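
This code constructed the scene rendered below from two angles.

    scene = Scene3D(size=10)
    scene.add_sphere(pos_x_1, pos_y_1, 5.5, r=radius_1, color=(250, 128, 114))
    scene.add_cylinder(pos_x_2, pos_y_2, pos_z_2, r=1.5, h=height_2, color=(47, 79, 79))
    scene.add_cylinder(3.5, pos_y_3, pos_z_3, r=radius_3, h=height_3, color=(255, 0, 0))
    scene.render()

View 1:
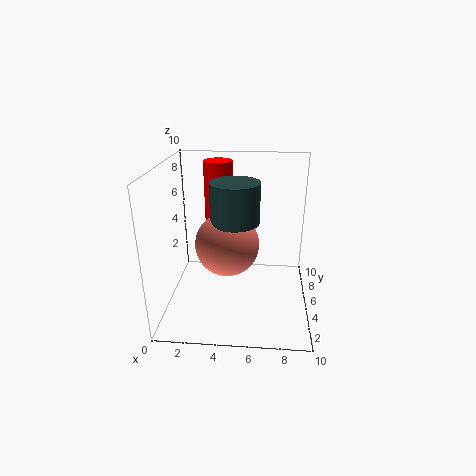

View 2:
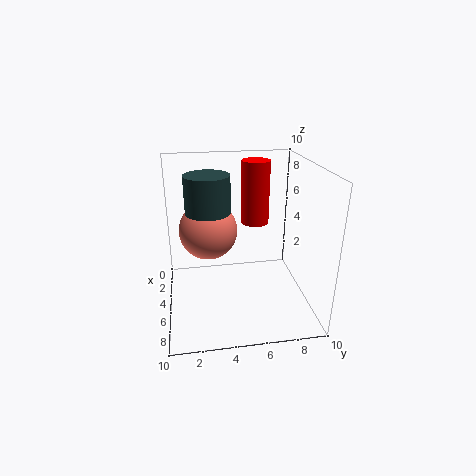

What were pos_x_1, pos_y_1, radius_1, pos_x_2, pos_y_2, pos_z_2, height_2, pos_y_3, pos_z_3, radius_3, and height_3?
pos_x_1 = 4.5
pos_y_1 = 3
radius_1 = 2
pos_x_2 = 5
pos_y_2 = 3
pos_z_2 = 7
height_2 = 2.5
pos_y_3 = 6.5
pos_z_3 = 5.5
radius_3 = 1
height_3 = 4.5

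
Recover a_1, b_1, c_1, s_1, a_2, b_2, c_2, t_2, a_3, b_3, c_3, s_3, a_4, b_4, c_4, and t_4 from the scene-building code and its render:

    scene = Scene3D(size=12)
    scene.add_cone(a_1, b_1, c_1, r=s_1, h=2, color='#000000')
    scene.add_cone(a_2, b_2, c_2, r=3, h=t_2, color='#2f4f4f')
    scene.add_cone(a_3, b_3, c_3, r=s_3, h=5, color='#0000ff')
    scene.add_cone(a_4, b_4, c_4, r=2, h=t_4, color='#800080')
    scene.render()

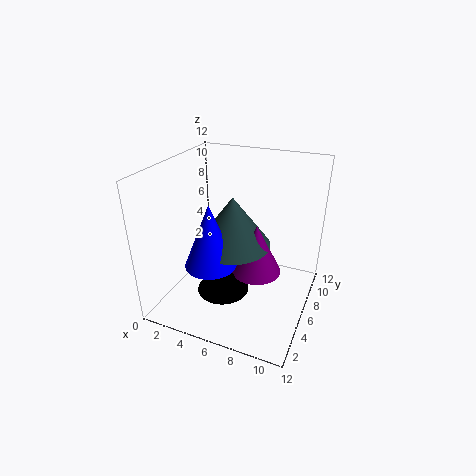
a_1 = 6, b_1 = 3, c_1 = 3, s_1 = 2, a_2 = 6, b_2 = 5, c_2 = 6, t_2 = 4, a_3 = 5, b_3 = 3, c_3 = 5, s_3 = 2, a_4 = 8, b_4 = 5, c_4 = 4, t_4 = 4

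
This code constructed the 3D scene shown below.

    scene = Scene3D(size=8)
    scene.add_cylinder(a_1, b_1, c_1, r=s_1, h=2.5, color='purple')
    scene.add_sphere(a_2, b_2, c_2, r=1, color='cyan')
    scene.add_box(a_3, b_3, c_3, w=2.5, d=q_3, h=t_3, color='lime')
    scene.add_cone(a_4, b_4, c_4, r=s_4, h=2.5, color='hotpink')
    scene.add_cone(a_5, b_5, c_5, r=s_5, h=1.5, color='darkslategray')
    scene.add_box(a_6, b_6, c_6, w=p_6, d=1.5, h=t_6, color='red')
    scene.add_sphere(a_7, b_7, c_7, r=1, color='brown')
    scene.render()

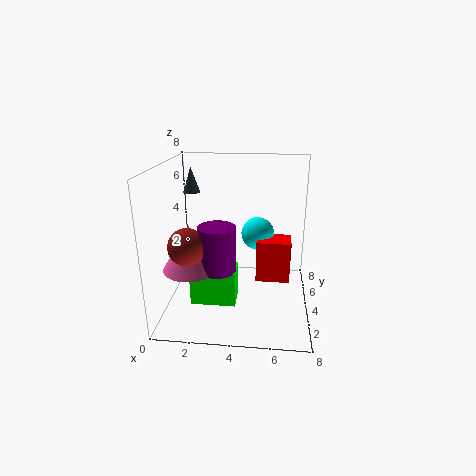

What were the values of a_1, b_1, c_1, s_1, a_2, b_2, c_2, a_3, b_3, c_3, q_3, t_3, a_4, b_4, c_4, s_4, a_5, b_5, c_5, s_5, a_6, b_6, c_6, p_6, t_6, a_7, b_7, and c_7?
a_1 = 3, b_1 = 3, c_1 = 2.5, s_1 = 1, a_2 = 5, b_2 = 6, c_2 = 3.5, a_3 = 1.5, b_3 = 2.5, c_3 = 0.5, q_3 = 1.5, t_3 = 2, a_4 = 1.5, b_4 = 3, c_4 = 2.5, s_4 = 1.5, a_5 = 1, b_5 = 6, c_5 = 6, s_5 = 0.5, a_6 = 5, b_6 = 4.5, c_6 = 1, p_6 = 2, t_6 = 2.5, a_7 = 1.5, b_7 = 2.5, c_7 = 4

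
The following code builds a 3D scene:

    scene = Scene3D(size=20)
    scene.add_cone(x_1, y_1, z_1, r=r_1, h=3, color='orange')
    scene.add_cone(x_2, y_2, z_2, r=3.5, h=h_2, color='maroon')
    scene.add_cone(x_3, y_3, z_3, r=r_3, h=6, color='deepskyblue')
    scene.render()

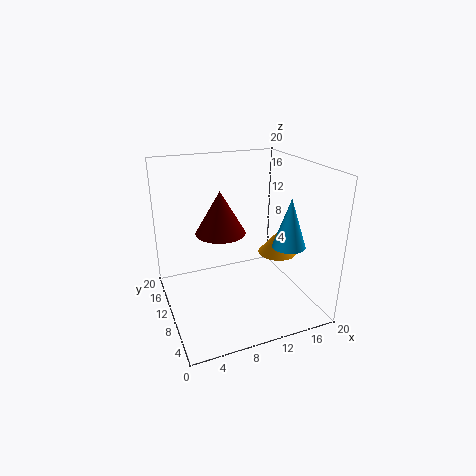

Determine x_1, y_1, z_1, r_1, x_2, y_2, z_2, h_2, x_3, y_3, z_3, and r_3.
x_1 = 14
y_1 = 6
z_1 = 9
r_1 = 2.5
x_2 = 8
y_2 = 11.5
z_2 = 10.5
h_2 = 6
x_3 = 13.5
y_3 = 2.5
z_3 = 11.5
r_3 = 2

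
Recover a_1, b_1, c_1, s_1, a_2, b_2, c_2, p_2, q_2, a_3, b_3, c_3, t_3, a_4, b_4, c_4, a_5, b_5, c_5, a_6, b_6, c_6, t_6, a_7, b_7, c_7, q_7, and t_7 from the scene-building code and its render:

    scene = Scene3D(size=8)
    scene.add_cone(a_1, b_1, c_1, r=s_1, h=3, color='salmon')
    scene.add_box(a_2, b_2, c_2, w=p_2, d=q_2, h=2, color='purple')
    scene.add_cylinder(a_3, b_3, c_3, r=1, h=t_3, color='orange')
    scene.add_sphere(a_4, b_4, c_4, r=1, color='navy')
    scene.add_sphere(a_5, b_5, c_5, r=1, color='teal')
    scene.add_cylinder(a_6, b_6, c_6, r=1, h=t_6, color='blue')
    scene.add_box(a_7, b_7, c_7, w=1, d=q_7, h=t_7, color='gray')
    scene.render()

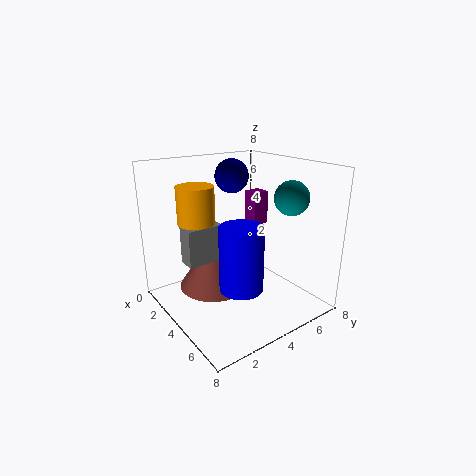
a_1 = 3
b_1 = 3
c_1 = 1
s_1 = 2
a_2 = 2
b_2 = 6
c_2 = 4
p_2 = 1
q_2 = 1
a_3 = 3
b_3 = 2
c_3 = 5
t_3 = 2
a_4 = 2
b_4 = 5
c_4 = 7
a_5 = 5
b_5 = 7
c_5 = 6
a_6 = 7
b_6 = 2
c_6 = 3
t_6 = 3
a_7 = 3
b_7 = 1
c_7 = 3
q_7 = 2
t_7 = 2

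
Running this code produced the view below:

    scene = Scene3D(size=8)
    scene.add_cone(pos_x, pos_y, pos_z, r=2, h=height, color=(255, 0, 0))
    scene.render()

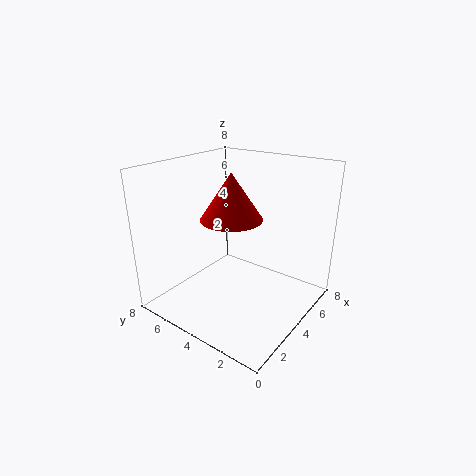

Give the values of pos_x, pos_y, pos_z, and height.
pos_x = 6, pos_y = 6, pos_z = 4, height = 3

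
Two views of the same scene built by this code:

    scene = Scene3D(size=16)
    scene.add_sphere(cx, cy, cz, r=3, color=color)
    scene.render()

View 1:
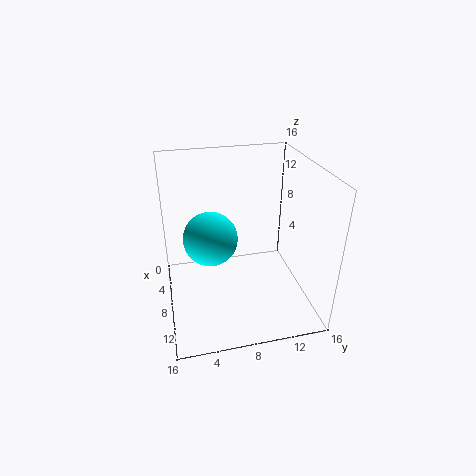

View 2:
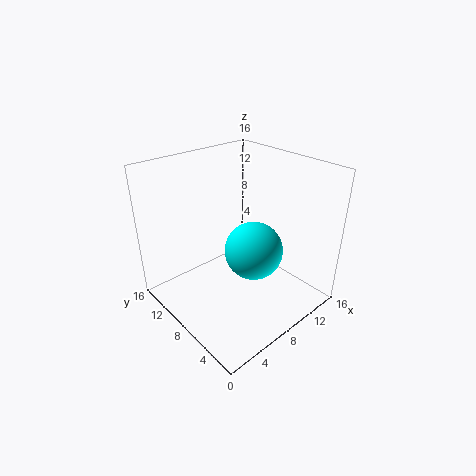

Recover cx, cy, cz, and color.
cx = 7.5; cy = 5; cz = 8; color = 'cyan'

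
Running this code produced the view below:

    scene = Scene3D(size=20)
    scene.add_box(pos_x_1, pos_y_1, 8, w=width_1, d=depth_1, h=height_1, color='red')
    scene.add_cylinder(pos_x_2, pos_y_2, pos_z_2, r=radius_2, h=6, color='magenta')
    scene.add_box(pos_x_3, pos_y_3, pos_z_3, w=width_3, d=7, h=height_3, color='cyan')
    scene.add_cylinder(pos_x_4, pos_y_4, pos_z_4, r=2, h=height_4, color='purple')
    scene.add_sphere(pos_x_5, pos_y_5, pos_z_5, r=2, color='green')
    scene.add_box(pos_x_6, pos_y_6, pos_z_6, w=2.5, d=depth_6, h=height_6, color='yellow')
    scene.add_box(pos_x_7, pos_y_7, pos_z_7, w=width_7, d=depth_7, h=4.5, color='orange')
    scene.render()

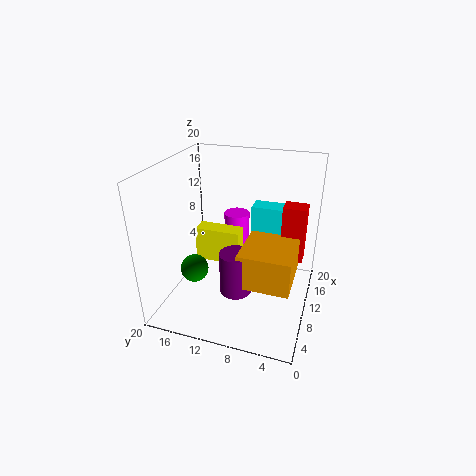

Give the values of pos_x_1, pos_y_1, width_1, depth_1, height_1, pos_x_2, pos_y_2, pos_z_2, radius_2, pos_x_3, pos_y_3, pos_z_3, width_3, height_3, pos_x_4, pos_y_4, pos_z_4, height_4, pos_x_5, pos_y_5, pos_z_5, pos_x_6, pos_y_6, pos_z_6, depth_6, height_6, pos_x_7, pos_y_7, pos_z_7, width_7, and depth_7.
pos_x_1 = 9.5; pos_y_1 = 1; width_1 = 2.5; depth_1 = 3; height_1 = 7.5; pos_x_2 = 17; pos_y_2 = 12.5; pos_z_2 = 4.5; radius_2 = 2; pos_x_3 = 16.5; pos_y_3 = 3; pos_z_3 = 6; width_3 = 3; height_3 = 6; pos_x_4 = 4.5; pos_y_4 = 8.5; pos_z_4 = 5.5; height_4 = 5.5; pos_x_5 = 8; pos_y_5 = 16; pos_z_5 = 5; pos_x_6 = 10; pos_y_6 = 10; pos_z_6 = 5.5; depth_6 = 6.5; height_6 = 5; pos_x_7 = 3; pos_y_7 = 1.5; pos_z_7 = 7; width_7 = 7; depth_7 = 6.5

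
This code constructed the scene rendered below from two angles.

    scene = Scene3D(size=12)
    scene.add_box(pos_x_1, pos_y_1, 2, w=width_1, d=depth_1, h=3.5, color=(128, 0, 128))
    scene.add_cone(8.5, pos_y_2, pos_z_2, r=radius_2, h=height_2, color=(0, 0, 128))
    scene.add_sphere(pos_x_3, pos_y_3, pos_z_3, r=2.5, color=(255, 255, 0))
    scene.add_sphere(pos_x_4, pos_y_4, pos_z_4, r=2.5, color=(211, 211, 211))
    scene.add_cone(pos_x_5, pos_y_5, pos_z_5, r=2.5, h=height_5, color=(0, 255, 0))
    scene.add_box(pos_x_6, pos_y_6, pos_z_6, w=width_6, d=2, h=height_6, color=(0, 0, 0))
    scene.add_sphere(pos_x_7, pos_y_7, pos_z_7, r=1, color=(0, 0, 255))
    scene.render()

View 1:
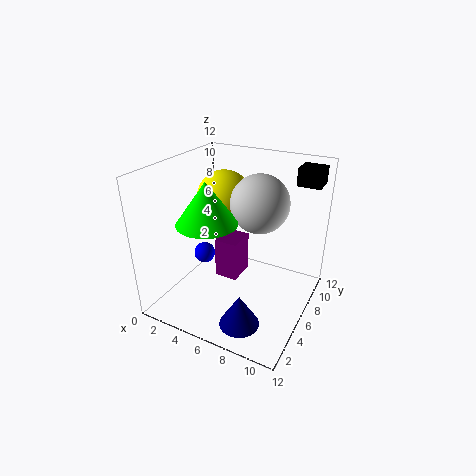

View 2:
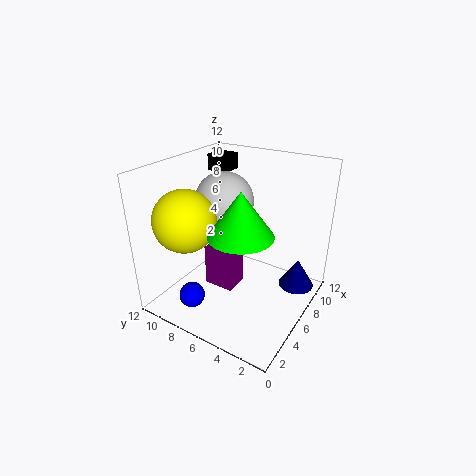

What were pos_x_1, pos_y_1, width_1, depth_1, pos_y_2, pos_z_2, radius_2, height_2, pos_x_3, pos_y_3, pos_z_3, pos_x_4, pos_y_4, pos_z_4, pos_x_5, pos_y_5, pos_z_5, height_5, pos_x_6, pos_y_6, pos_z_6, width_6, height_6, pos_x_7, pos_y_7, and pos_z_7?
pos_x_1 = 4
pos_y_1 = 5.5
width_1 = 2
depth_1 = 2.5
pos_y_2 = 1.5
pos_z_2 = 1.5
radius_2 = 1.5
height_2 = 2.5
pos_x_3 = 3
pos_y_3 = 9
pos_z_3 = 8
pos_x_4 = 7
pos_y_4 = 8
pos_z_4 = 8.5
pos_x_5 = 4
pos_y_5 = 4.5
pos_z_5 = 7.5
height_5 = 3.5
pos_x_6 = 9.5
pos_y_6 = 9.5
pos_z_6 = 10
width_6 = 2
height_6 = 1.5
pos_x_7 = 1.5
pos_y_7 = 7.5
pos_z_7 = 2.5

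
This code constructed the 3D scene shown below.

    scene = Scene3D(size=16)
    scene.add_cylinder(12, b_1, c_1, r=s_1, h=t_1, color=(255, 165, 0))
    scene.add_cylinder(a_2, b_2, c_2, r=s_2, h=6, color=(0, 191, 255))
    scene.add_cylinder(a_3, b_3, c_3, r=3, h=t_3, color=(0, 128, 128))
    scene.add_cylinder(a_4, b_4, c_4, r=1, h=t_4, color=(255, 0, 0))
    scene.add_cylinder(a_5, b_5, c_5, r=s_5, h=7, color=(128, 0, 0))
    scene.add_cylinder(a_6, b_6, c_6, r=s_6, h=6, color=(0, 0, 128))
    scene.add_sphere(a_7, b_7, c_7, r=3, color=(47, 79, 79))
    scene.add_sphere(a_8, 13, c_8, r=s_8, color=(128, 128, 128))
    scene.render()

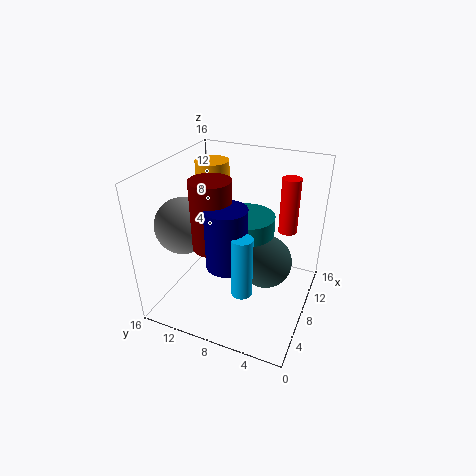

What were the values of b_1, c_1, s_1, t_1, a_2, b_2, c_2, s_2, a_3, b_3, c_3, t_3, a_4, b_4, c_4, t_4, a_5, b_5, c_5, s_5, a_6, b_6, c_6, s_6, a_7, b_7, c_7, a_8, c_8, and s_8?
b_1 = 13, c_1 = 12, s_1 = 2, t_1 = 3, a_2 = 2, b_2 = 5, c_2 = 6, s_2 = 1, a_3 = 8, b_3 = 7, c_3 = 9, t_3 = 2, a_4 = 10, b_4 = 3, c_4 = 9, t_4 = 6, a_5 = 4, b_5 = 9, c_5 = 9, s_5 = 2, a_6 = 3, b_6 = 7, c_6 = 8, s_6 = 2, a_7 = 9, b_7 = 5, c_7 = 5, a_8 = 5, c_8 = 10, s_8 = 3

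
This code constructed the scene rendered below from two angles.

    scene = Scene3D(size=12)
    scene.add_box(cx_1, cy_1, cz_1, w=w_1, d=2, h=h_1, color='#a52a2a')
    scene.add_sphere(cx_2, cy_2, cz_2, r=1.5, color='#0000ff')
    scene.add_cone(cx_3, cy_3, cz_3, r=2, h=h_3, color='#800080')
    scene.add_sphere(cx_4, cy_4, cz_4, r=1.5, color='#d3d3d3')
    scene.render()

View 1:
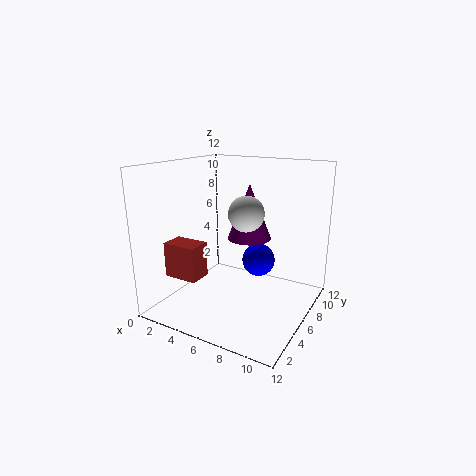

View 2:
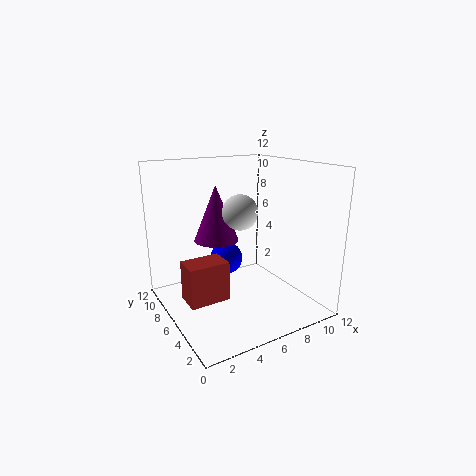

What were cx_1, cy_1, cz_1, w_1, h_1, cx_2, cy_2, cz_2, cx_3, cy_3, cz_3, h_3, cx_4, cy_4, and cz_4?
cx_1 = 0.5
cy_1 = 3
cz_1 = 2.5
w_1 = 3
h_1 = 3
cx_2 = 6.5
cy_2 = 9
cz_2 = 3
cx_3 = 5.5
cy_3 = 9
cz_3 = 5
h_3 = 5
cx_4 = 6.5
cy_4 = 6.5
cz_4 = 8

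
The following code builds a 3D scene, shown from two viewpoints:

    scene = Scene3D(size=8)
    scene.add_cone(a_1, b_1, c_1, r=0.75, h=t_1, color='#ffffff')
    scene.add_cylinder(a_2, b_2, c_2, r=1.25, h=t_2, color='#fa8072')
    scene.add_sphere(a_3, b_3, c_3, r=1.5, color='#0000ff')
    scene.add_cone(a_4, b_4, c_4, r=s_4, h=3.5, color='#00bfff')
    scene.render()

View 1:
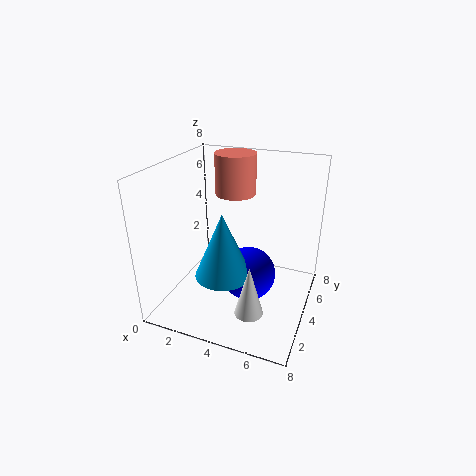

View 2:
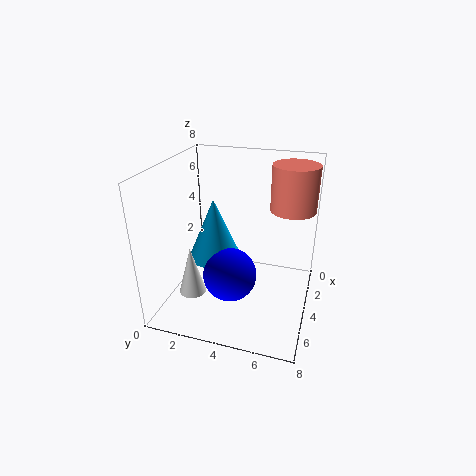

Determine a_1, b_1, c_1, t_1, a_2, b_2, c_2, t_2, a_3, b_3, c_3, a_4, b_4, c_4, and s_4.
a_1 = 5.5
b_1 = 1.75
c_1 = 1
t_1 = 2.75
a_2 = 2.75
b_2 = 6.75
c_2 = 5.5
t_2 = 2.5
a_3 = 4.75
b_3 = 3.75
c_3 = 2
a_4 = 3.75
b_4 = 2.5
c_4 = 2.5
s_4 = 1.5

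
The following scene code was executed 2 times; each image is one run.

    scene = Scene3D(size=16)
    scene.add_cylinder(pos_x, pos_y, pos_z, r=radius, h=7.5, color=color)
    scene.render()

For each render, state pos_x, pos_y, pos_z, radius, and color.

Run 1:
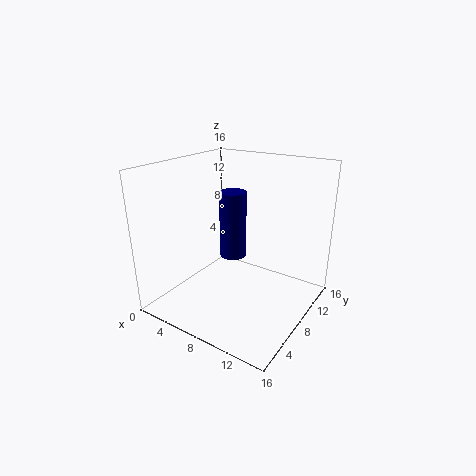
pos_x = 7, pos_y = 8.5, pos_z = 5.5, radius = 1.5, color = 'navy'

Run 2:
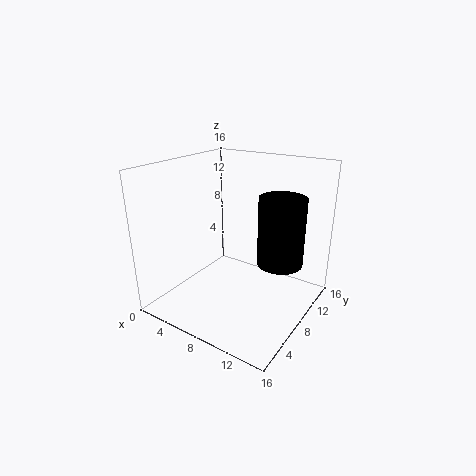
pos_x = 12.5, pos_y = 9.5, pos_z = 5.5, radius = 2.5, color = 'black'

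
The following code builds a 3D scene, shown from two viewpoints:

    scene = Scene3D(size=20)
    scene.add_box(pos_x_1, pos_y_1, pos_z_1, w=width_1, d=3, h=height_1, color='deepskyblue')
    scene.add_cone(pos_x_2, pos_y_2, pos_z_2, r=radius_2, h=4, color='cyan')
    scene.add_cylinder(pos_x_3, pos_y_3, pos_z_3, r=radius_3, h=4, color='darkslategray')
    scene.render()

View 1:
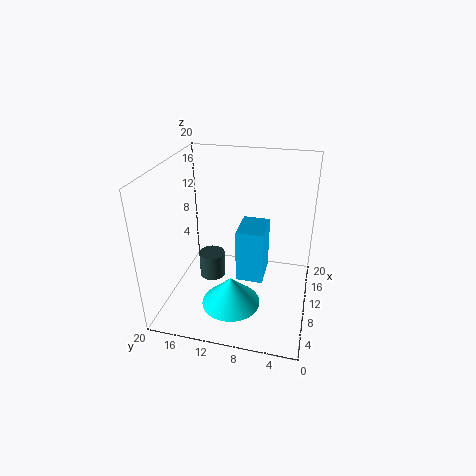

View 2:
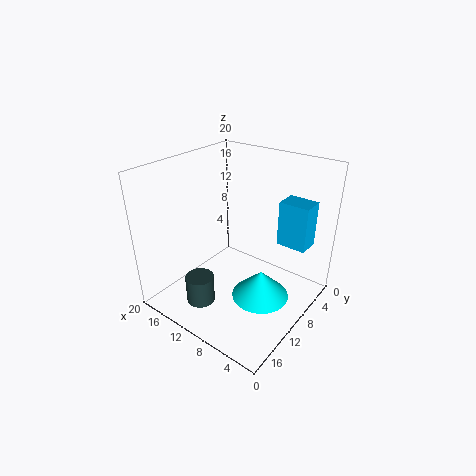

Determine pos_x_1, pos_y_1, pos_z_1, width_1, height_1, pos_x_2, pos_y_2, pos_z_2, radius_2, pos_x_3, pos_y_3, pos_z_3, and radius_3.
pos_x_1 = 1
pos_y_1 = 5
pos_z_1 = 10
width_1 = 4
height_1 = 6
pos_x_2 = 6
pos_y_2 = 10
pos_z_2 = 2
radius_2 = 4
pos_x_3 = 13
pos_y_3 = 15
pos_z_3 = 1
radius_3 = 2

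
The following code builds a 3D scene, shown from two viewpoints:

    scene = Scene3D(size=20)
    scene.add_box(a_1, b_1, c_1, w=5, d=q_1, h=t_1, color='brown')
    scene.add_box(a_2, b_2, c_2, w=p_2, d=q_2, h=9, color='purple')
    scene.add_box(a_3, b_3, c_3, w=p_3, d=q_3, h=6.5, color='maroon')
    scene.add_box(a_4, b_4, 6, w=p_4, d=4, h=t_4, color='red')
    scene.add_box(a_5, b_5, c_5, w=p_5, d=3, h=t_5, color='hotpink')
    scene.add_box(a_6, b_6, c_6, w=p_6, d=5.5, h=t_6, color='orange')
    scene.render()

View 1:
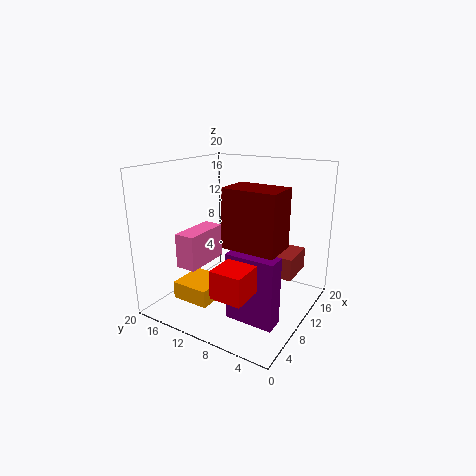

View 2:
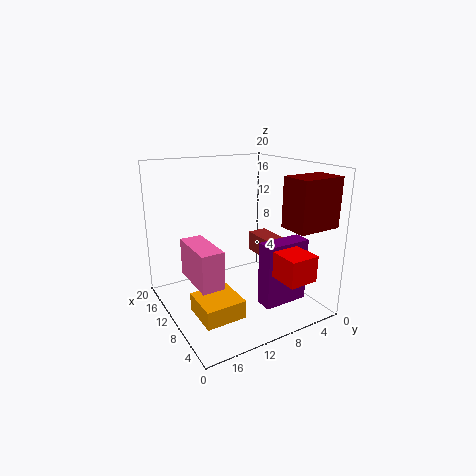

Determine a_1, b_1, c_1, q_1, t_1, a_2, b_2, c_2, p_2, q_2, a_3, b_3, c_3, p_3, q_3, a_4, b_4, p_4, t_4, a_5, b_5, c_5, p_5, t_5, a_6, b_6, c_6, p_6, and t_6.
a_1 = 10; b_1 = 2; c_1 = 5.5; q_1 = 3; t_1 = 3; a_2 = 4.5; b_2 = 2; c_2 = 1; p_2 = 2.5; q_2 = 6.5; a_3 = 1; b_3 = 0.5; c_3 = 12.5; p_3 = 4; q_3 = 6; a_4 = 0.5; b_4 = 4; p_4 = 7; t_4 = 3.5; a_5 = 5.5; b_5 = 14.5; c_5 = 5.5; p_5 = 7; t_5 = 5; a_6 = 4.5; b_6 = 12; c_6 = 1; p_6 = 5.5; t_6 = 2.5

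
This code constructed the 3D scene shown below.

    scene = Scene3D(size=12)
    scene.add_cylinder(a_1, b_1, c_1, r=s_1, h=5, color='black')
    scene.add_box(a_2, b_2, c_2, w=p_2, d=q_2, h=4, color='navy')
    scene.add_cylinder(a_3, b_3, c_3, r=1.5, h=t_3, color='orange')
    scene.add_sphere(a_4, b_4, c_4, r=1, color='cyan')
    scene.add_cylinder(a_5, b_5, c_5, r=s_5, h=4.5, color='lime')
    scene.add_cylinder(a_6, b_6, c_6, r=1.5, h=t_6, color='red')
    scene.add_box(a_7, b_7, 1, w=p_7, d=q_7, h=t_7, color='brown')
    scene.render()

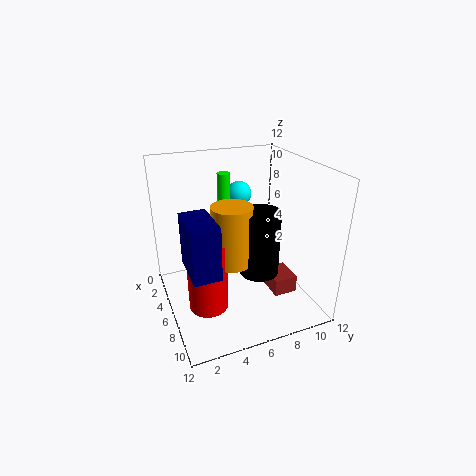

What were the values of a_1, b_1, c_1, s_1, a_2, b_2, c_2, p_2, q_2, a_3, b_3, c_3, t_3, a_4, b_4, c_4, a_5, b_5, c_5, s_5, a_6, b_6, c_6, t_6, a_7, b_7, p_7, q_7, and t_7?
a_1 = 9
b_1 = 6.5
c_1 = 4.5
s_1 = 1.5
a_2 = 7
b_2 = 1
c_2 = 5.5
p_2 = 3.5
q_2 = 2
a_3 = 8.5
b_3 = 4.5
c_3 = 5.5
t_3 = 4.5
a_4 = 5
b_4 = 6.5
c_4 = 9.5
a_5 = 5.5
b_5 = 5
c_5 = 7
s_5 = 0.5
a_6 = 8.5
b_6 = 2.5
c_6 = 2
t_6 = 5.5
a_7 = 6
b_7 = 8.5
p_7 = 2.5
q_7 = 2
t_7 = 1.5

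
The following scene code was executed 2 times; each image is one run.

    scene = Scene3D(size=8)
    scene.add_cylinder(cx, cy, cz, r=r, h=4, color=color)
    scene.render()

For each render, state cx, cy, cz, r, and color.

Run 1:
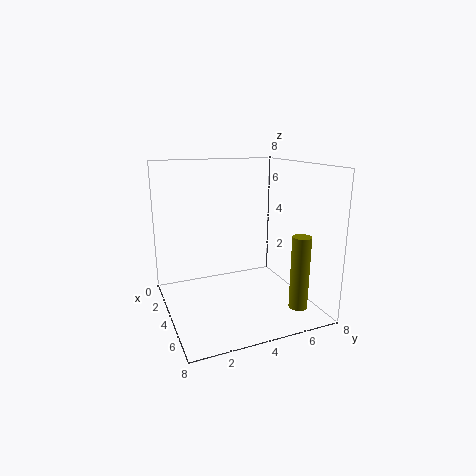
cx = 6.5; cy = 6.5; cz = 0.5; r = 0.5; color = 'olive'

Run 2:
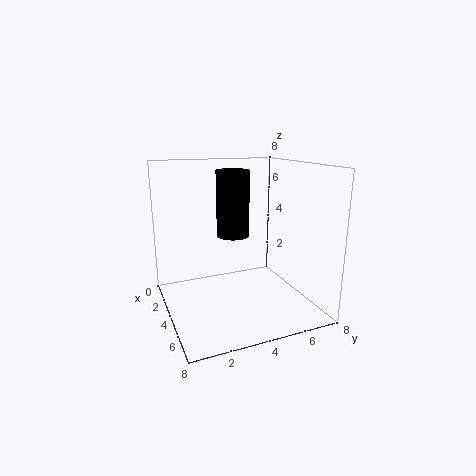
cx = 2; cy = 4.5; cz = 3.5; r = 1; color = 'black'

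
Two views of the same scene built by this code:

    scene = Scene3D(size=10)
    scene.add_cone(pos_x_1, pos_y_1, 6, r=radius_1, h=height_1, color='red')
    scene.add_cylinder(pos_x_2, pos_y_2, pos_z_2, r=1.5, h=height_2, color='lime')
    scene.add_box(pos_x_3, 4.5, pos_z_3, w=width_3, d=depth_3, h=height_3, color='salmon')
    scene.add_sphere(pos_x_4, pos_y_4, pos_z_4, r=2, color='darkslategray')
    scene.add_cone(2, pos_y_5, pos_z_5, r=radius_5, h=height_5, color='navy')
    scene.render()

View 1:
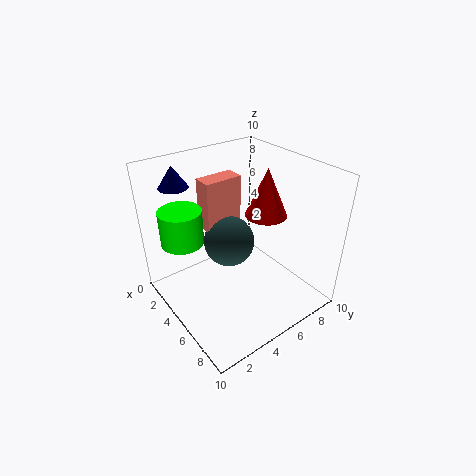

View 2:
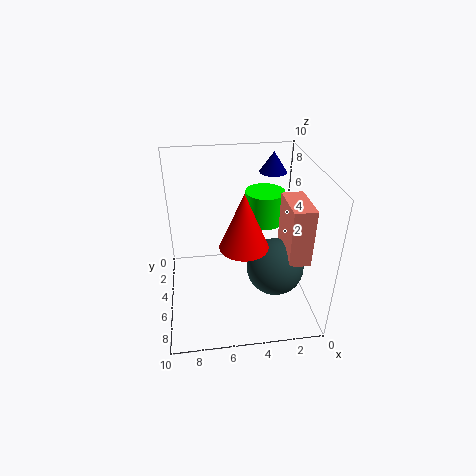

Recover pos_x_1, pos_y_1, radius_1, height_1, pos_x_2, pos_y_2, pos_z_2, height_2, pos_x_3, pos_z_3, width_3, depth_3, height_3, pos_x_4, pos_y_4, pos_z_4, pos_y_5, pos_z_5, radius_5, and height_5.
pos_x_1 = 5
pos_y_1 = 7.5
radius_1 = 1.5
height_1 = 3.5
pos_x_2 = 2.5
pos_y_2 = 2
pos_z_2 = 4.5
height_2 = 2.5
pos_x_3 = 0.5
pos_z_3 = 4
width_3 = 1.5
depth_3 = 3
height_3 = 4
pos_x_4 = 2.5
pos_y_4 = 6
pos_z_4 = 3
pos_y_5 = 2
pos_z_5 = 8.5
radius_5 = 1
height_5 = 1.5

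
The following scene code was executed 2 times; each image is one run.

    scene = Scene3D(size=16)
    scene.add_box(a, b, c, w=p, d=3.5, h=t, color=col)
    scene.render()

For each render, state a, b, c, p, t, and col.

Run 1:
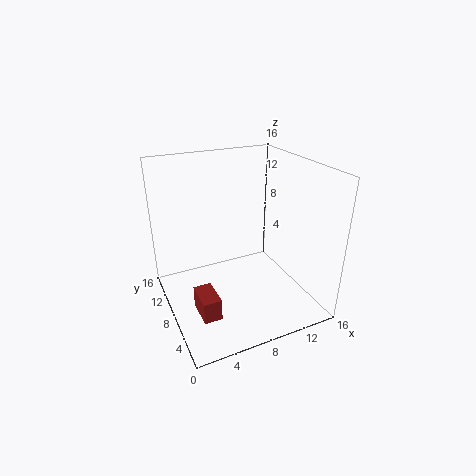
a = 2.5, b = 4.5, c = 0.5, p = 2, t = 2.5, col = 'brown'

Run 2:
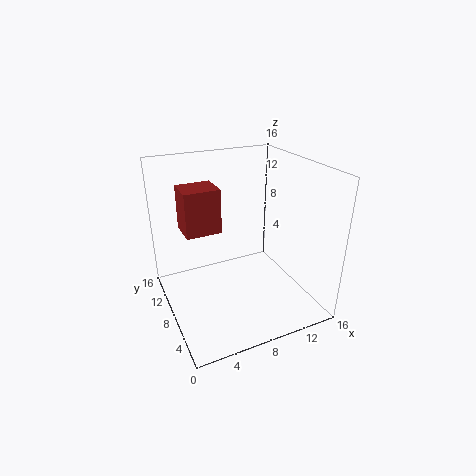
a = 2.5, b = 9, c = 8.5, p = 4, t = 5, col = 'brown'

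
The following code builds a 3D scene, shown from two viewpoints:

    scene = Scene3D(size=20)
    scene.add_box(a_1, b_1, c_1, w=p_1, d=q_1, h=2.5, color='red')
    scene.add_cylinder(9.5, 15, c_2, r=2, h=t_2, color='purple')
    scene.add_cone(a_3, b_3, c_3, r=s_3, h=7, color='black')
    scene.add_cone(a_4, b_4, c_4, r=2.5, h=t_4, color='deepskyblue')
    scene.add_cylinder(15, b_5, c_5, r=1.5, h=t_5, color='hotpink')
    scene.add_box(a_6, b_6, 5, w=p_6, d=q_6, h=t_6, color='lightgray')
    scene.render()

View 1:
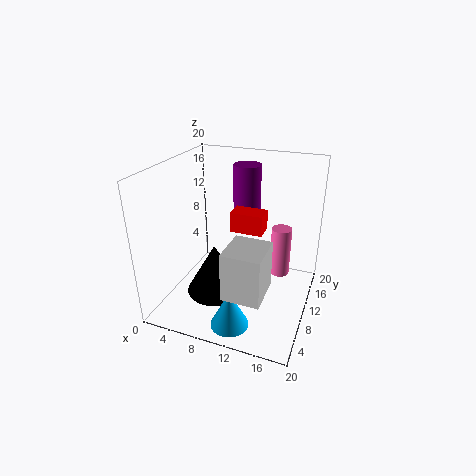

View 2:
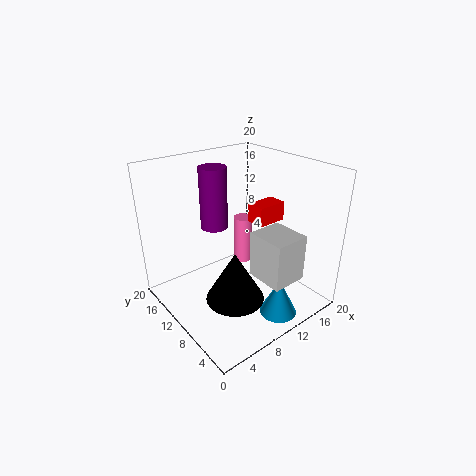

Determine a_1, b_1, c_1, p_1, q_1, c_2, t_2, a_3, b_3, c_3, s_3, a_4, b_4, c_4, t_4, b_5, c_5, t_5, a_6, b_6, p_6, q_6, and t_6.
a_1 = 10.5; b_1 = 6; c_1 = 13; p_1 = 4; q_1 = 2.5; c_2 = 10; t_2 = 9; a_3 = 7.5; b_3 = 7.5; c_3 = 2.5; s_3 = 4; a_4 = 11.5; b_4 = 3; c_4 = 1; t_4 = 5; b_5 = 15; c_5 = 2.5; t_5 = 7.5; a_6 = 10.5; b_6 = 2.5; p_6 = 5; q_6 = 5.5; t_6 = 6.5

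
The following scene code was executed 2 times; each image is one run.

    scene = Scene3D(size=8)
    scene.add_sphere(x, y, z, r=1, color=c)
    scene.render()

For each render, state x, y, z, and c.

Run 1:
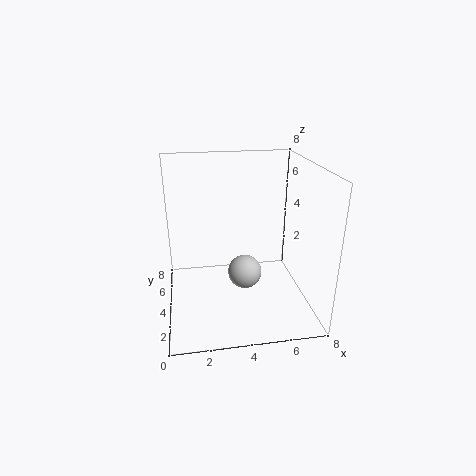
x = 4.5; y = 4.5; z = 1.5; c = 'lightgray'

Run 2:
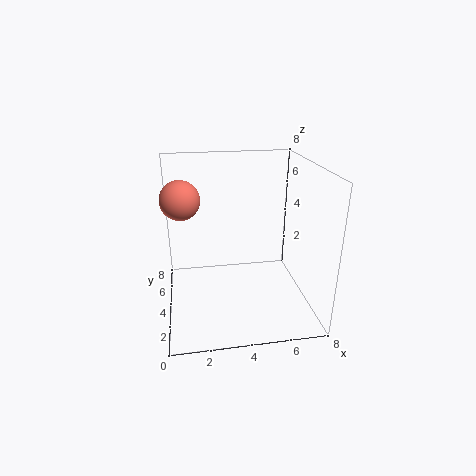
x = 1; y = 3.5; z = 6.5; c = 'salmon'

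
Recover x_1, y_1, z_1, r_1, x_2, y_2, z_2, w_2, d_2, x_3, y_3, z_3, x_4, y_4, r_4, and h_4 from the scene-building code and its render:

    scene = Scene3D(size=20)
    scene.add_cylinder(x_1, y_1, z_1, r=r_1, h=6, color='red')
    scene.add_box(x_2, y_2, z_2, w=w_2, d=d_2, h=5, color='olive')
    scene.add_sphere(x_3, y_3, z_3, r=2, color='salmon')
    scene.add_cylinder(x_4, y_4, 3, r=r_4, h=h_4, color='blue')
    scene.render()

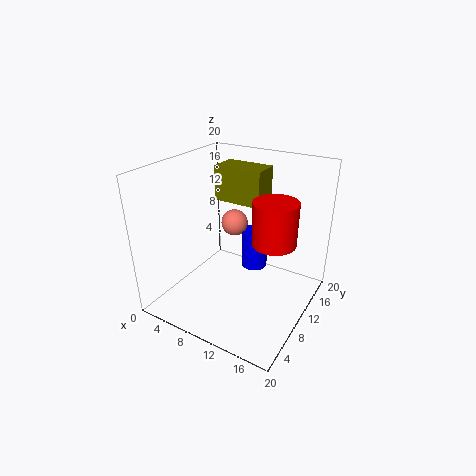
x_1 = 15, y_1 = 11, z_1 = 10, r_1 = 3, x_2 = 5, y_2 = 12, z_2 = 14, w_2 = 7, d_2 = 4, x_3 = 7, y_3 = 14, z_3 = 10, x_4 = 10, y_4 = 15, r_4 = 2, h_4 = 6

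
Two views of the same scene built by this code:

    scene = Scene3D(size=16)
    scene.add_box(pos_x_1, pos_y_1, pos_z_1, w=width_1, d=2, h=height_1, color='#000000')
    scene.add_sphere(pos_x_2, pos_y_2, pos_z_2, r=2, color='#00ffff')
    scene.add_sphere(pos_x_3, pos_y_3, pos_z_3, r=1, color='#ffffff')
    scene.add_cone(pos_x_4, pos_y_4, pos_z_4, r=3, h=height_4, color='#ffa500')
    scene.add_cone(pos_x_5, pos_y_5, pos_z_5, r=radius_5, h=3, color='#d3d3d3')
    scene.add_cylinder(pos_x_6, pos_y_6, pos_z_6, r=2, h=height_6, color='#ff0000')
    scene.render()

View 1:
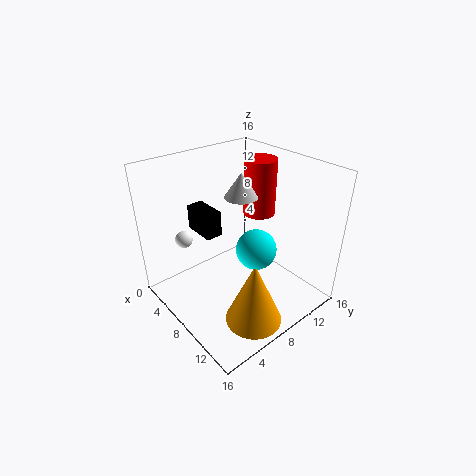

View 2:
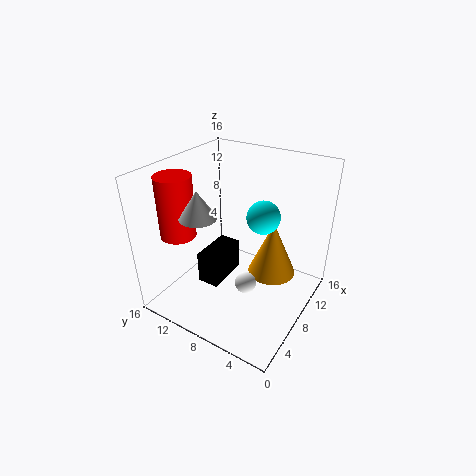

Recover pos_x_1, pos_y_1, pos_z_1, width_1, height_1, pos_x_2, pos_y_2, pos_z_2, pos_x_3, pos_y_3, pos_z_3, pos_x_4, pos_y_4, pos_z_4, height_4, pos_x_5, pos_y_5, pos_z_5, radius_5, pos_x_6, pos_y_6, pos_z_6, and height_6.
pos_x_1 = 1
pos_y_1 = 6
pos_z_1 = 7
width_1 = 4
height_1 = 3
pos_x_2 = 12
pos_y_2 = 7
pos_z_2 = 9
pos_x_3 = 3
pos_y_3 = 4
pos_z_3 = 7
pos_x_4 = 13
pos_y_4 = 6
pos_z_4 = 1
height_4 = 7
pos_x_5 = 5
pos_y_5 = 11
pos_z_5 = 11
radius_5 = 2
pos_x_6 = 5
pos_y_6 = 14
pos_z_6 = 8
height_6 = 7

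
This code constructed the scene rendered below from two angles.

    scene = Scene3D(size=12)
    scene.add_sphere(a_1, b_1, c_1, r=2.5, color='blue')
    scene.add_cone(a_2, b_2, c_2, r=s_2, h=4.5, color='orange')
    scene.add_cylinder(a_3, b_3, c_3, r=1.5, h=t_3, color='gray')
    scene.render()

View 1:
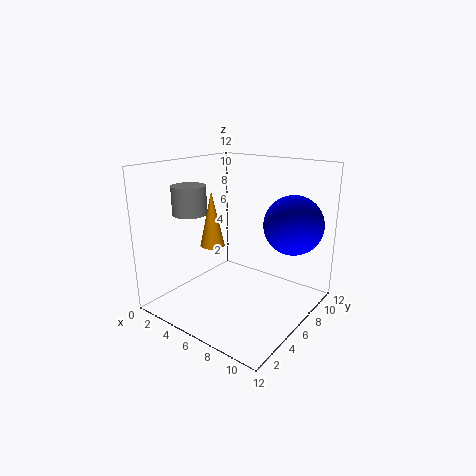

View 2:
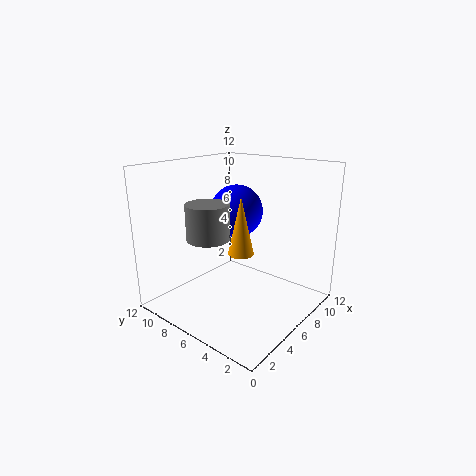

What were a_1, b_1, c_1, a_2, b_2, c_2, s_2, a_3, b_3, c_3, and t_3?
a_1 = 9.5, b_1 = 9, c_1 = 7, a_2 = 4.5, b_2 = 4.5, c_2 = 5.5, s_2 = 1, a_3 = 1.5, b_3 = 5, c_3 = 7.5, t_3 = 2.5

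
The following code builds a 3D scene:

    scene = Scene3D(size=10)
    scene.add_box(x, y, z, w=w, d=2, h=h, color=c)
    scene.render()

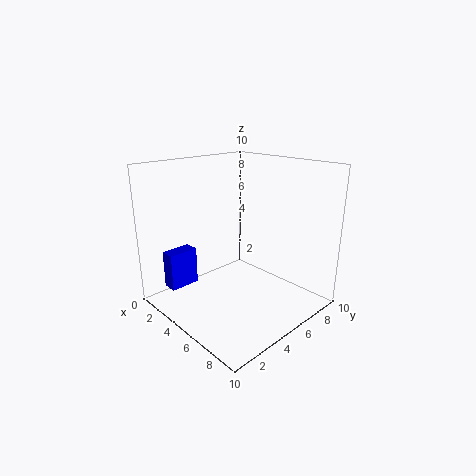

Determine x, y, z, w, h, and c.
x = 2.5
y = 0.5
z = 2
w = 1
h = 2.5
c = 'blue'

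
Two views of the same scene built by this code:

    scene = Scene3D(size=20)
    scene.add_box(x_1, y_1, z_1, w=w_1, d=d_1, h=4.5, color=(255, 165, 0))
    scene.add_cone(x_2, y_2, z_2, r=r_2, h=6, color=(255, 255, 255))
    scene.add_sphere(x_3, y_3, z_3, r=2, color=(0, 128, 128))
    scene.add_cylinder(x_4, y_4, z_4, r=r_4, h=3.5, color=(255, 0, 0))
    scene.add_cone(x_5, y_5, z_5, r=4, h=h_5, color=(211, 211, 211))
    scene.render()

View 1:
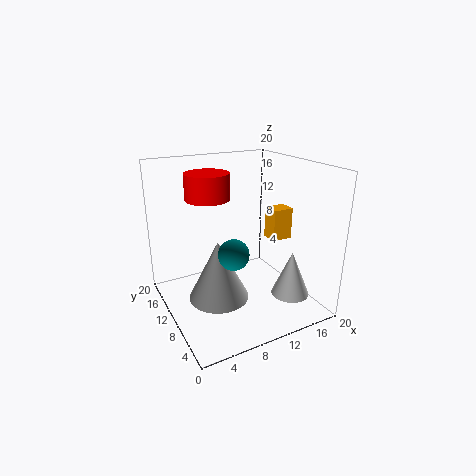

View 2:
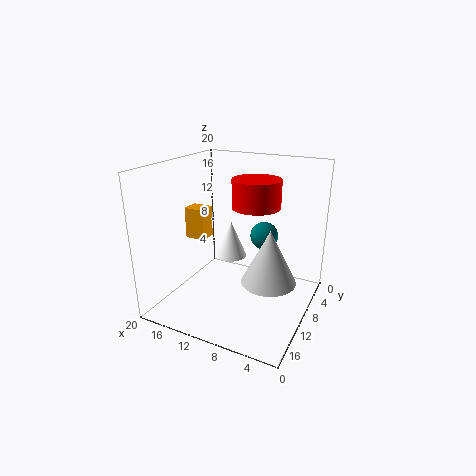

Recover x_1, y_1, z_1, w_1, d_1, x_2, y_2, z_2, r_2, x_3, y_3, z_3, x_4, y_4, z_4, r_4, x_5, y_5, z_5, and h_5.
x_1 = 15
y_1 = 8.5
z_1 = 9
w_1 = 3
d_1 = 2.5
x_2 = 14.5
y_2 = 3.5
z_2 = 3.5
r_2 = 2.5
x_3 = 7.5
y_3 = 6.5
z_3 = 9.5
x_4 = 6.5
y_4 = 12
z_4 = 15.5
r_4 = 3
x_5 = 6
y_5 = 8
z_5 = 3
h_5 = 8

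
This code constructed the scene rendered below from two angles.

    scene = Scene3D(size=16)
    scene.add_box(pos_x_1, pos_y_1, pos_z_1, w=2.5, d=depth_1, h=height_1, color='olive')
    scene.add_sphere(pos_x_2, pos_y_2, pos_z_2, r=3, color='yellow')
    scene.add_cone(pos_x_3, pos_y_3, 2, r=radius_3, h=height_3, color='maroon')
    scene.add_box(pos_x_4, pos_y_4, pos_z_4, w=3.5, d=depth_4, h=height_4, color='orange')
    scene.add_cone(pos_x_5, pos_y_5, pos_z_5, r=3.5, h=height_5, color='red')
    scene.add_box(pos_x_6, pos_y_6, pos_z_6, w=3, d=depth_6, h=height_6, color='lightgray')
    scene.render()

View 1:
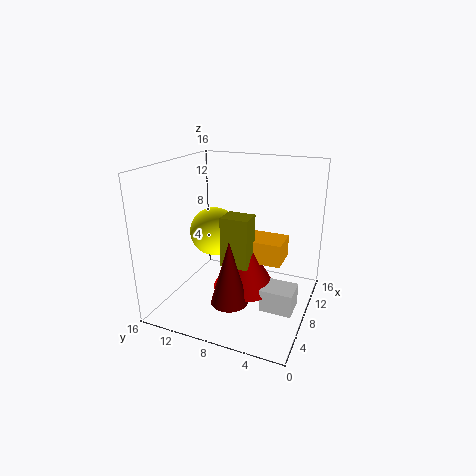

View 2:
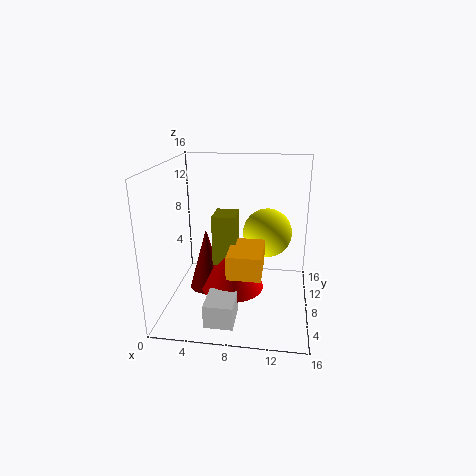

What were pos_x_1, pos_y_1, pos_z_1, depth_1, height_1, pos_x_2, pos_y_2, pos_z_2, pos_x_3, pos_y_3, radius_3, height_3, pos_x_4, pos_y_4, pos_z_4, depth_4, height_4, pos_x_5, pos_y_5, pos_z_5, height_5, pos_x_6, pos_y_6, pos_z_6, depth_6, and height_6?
pos_x_1 = 5.5, pos_y_1 = 6, pos_z_1 = 5.5, depth_1 = 3, height_1 = 5.5, pos_x_2 = 11, pos_y_2 = 12.5, pos_z_2 = 7, pos_x_3 = 4.5, pos_y_3 = 7.5, radius_3 = 2, height_3 = 7, pos_x_4 = 7.5, pos_y_4 = 3, pos_z_4 = 5.5, depth_4 = 5, height_4 = 2.5, pos_x_5 = 7.5, pos_y_5 = 7, pos_z_5 = 2.5, height_5 = 6, pos_x_6 = 5.5, pos_y_6 = 1, pos_z_6 = 1, depth_6 = 3.5, height_6 = 2.5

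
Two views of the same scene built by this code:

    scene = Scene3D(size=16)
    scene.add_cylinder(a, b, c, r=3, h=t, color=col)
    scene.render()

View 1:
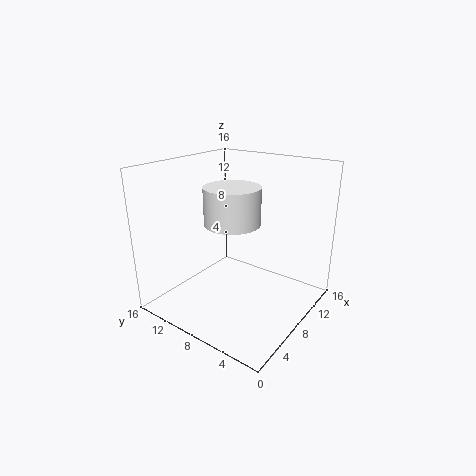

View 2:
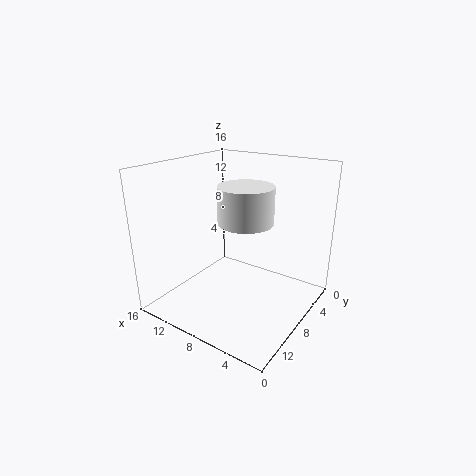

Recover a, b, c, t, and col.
a = 7
b = 8
c = 10
t = 4
col = 'white'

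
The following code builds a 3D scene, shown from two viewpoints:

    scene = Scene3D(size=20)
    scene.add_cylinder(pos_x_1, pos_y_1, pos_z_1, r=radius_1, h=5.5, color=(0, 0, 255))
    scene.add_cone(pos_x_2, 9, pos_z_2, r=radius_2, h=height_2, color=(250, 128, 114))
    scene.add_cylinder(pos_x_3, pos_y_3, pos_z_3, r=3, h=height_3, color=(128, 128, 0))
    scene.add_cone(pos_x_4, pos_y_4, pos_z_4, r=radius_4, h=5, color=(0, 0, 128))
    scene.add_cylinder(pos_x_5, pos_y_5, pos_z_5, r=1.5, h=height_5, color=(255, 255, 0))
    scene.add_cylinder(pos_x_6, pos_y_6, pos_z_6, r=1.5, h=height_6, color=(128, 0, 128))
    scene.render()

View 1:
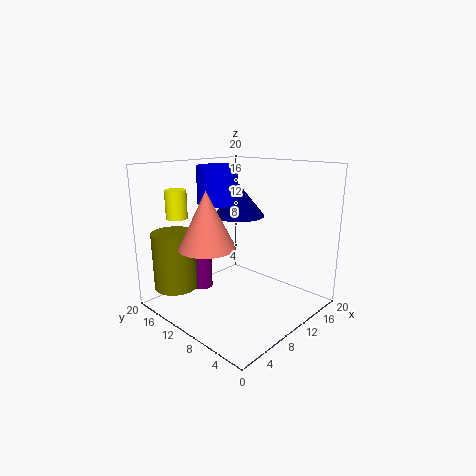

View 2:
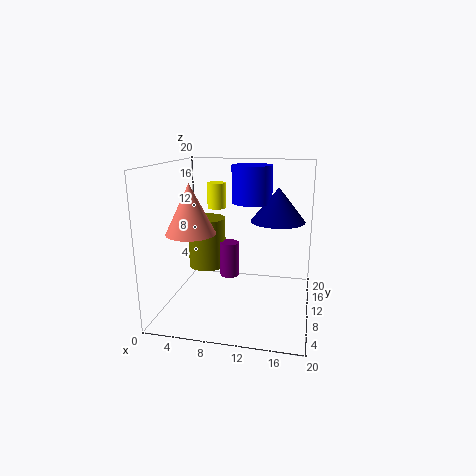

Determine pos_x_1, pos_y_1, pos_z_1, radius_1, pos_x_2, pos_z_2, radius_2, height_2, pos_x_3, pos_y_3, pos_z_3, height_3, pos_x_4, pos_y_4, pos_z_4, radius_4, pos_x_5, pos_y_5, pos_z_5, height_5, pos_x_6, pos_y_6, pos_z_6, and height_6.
pos_x_1 = 11
pos_y_1 = 15
pos_z_1 = 14
radius_1 = 3
pos_x_2 = 3.5
pos_z_2 = 10.5
radius_2 = 3.5
height_2 = 7
pos_x_3 = 3.5
pos_y_3 = 16
pos_z_3 = 3
height_3 = 8
pos_x_4 = 15
pos_y_4 = 14.5
pos_z_4 = 11.5
radius_4 = 4
pos_x_5 = 5
pos_y_5 = 17
pos_z_5 = 12.5
height_5 = 4
pos_x_6 = 7.5
pos_y_6 = 15
pos_z_6 = 2
height_6 = 5.5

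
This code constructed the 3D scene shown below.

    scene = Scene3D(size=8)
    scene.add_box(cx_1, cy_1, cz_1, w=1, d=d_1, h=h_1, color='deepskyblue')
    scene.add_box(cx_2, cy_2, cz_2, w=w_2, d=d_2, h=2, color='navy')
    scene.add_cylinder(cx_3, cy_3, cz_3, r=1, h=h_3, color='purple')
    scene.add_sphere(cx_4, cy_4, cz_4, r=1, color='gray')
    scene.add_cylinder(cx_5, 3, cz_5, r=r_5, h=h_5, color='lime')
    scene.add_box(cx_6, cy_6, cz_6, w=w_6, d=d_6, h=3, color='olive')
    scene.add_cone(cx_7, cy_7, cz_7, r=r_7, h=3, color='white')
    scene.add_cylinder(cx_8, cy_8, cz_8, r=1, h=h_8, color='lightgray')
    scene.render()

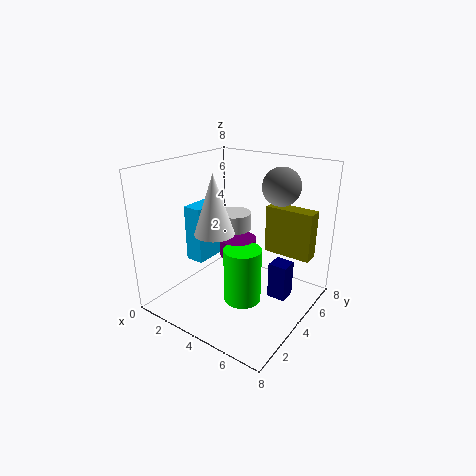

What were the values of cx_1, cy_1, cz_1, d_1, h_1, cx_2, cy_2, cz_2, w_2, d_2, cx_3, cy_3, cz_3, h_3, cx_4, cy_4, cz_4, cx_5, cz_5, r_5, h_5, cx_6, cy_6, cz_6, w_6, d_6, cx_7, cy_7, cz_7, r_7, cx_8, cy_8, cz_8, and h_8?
cx_1 = 2; cy_1 = 2; cz_1 = 3; d_1 = 2; h_1 = 3; cx_2 = 6; cy_2 = 4; cz_2 = 1; w_2 = 1; d_2 = 1; cx_3 = 4; cy_3 = 4; cz_3 = 3; h_3 = 1; cx_4 = 6; cy_4 = 5; cz_4 = 7; cx_5 = 5; cz_5 = 1; r_5 = 1; h_5 = 3; cx_6 = 4; cy_6 = 7; cz_6 = 2; w_6 = 3; d_6 = 1; cx_7 = 4; cy_7 = 2; cz_7 = 5; r_7 = 1; cx_8 = 3; cy_8 = 5; cz_8 = 4; h_8 = 1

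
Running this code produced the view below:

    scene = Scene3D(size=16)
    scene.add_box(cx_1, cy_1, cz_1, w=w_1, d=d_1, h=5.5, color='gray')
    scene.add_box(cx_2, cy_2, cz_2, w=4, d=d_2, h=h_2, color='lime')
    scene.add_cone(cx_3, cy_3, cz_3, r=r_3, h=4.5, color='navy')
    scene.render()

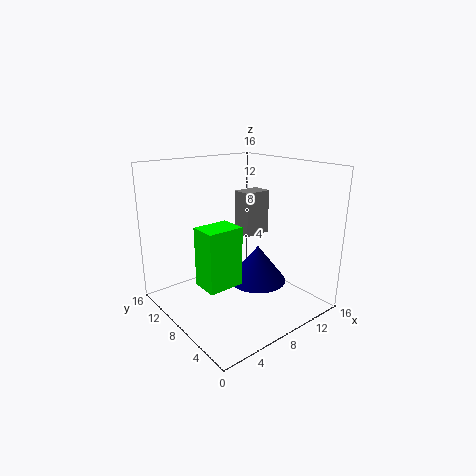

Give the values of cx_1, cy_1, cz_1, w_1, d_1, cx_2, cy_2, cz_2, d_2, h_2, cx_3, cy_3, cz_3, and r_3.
cx_1 = 11.5, cy_1 = 10.5, cz_1 = 6.5, w_1 = 3.5, d_1 = 2.5, cx_2 = 3, cy_2 = 6, cz_2 = 3.5, d_2 = 3, h_2 = 6.5, cx_3 = 11.5, cy_3 = 8.5, cz_3 = 1.5, r_3 = 3.5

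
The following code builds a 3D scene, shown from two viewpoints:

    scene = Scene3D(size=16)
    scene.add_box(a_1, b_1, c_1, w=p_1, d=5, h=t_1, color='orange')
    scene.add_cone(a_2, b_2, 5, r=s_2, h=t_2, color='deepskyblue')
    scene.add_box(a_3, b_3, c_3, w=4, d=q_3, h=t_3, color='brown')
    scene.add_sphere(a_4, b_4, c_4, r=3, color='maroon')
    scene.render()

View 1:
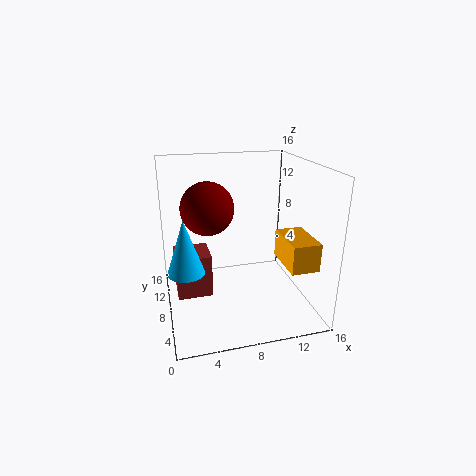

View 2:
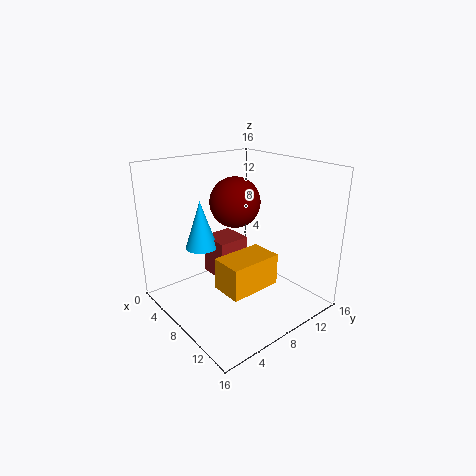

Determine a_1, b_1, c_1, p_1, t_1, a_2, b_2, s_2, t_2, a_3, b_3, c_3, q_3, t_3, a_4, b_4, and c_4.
a_1 = 12
b_1 = 2
c_1 = 6
p_1 = 3
t_1 = 3
a_2 = 2
b_2 = 7
s_2 = 2
t_2 = 6
a_3 = 1
b_3 = 8
c_3 = 1
q_3 = 4
t_3 = 5
a_4 = 5
b_4 = 10
c_4 = 11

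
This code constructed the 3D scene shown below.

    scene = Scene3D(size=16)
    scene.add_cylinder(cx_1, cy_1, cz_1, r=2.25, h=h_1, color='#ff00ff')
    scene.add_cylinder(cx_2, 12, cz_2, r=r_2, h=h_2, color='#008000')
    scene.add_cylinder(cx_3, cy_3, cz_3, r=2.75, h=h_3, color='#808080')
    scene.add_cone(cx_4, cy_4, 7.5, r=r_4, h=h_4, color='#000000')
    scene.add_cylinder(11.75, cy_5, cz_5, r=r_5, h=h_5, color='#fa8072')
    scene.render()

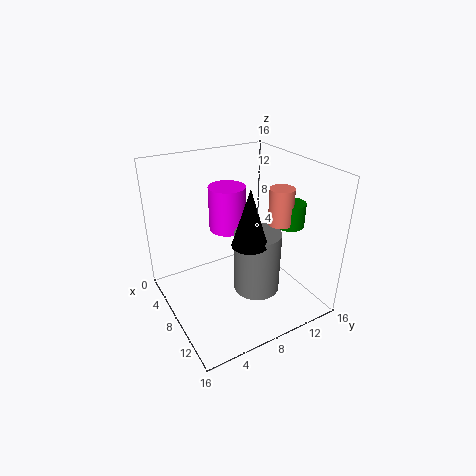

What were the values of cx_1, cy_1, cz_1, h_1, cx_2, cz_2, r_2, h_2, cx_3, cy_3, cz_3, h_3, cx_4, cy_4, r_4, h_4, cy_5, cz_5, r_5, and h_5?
cx_1 = 3.25; cy_1 = 9.25; cz_1 = 6.75; h_1 = 5.5; cx_2 = 11.75; cz_2 = 10.25; r_2 = 1.5; h_2 = 2.5; cx_3 = 8.25; cy_3 = 10.5; cz_3 = 0.5; h_3 = 7.5; cx_4 = 9.25; cy_4 = 8.75; r_4 = 2; h_4 = 6.5; cy_5 = 10.75; cz_5 = 10.75; r_5 = 1.25; h_5 = 3.75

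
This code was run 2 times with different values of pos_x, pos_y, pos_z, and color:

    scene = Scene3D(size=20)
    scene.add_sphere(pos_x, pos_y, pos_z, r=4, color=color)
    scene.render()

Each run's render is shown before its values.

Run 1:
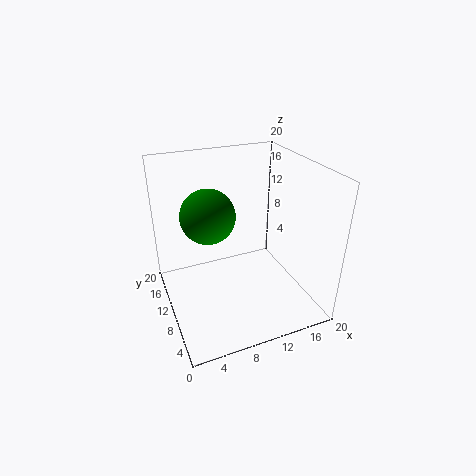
pos_x = 7, pos_y = 14, pos_z = 12, color = 'green'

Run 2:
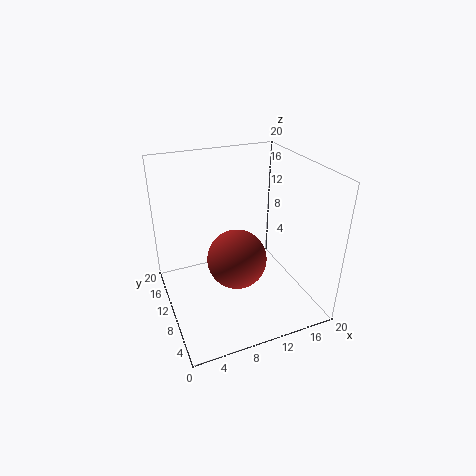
pos_x = 9, pos_y = 8, pos_z = 8, color = 'brown'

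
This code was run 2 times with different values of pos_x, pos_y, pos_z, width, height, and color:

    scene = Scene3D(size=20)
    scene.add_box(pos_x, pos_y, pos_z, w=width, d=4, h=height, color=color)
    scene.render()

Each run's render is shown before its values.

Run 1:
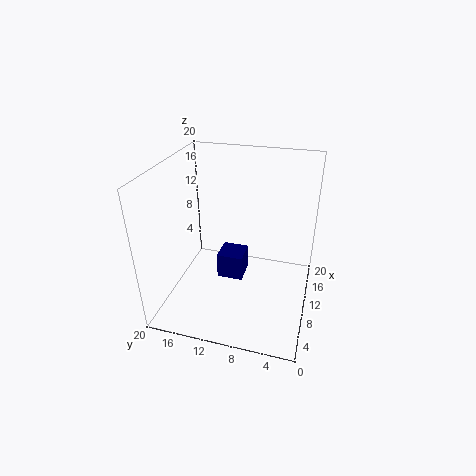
pos_x = 12
pos_y = 10
pos_z = 1
width = 4
height = 4
color = 'navy'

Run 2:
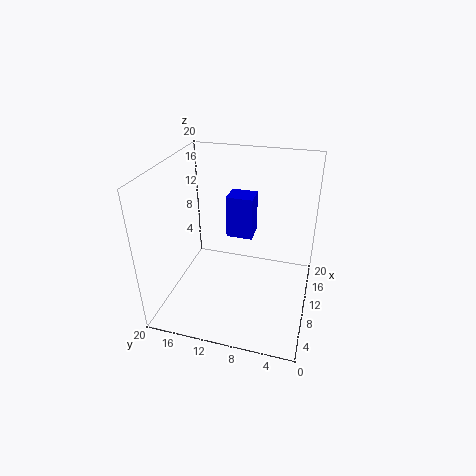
pos_x = 14
pos_y = 9
pos_z = 7.5
width = 3.5
height = 6.5
color = 'blue'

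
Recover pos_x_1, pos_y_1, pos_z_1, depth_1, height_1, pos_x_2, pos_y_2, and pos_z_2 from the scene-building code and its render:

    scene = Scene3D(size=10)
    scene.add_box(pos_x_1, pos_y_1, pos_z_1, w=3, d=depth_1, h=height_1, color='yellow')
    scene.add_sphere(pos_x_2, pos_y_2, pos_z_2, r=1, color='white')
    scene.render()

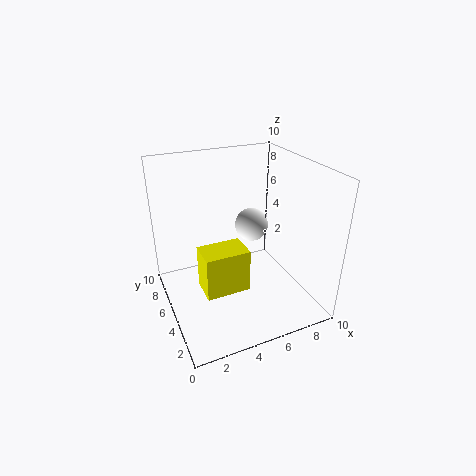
pos_x_1 = 2, pos_y_1 = 3, pos_z_1 = 2, depth_1 = 2, height_1 = 3, pos_x_2 = 5, pos_y_2 = 3, pos_z_2 = 7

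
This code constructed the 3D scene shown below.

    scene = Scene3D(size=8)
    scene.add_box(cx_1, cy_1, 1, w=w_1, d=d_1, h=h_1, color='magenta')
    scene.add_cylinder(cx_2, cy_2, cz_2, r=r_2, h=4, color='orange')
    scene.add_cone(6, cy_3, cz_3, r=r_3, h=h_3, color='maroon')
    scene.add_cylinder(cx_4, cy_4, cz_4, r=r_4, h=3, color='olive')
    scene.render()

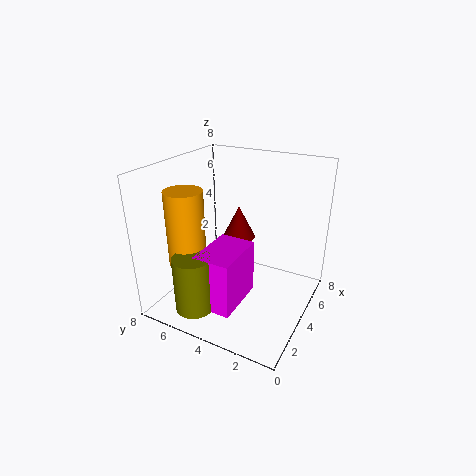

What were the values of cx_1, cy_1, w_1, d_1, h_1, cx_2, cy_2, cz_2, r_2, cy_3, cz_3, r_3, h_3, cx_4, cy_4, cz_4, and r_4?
cx_1 = 1; cy_1 = 3; w_1 = 3; d_1 = 2; h_1 = 3; cx_2 = 2; cy_2 = 6; cz_2 = 3; r_2 = 1; cy_3 = 5; cz_3 = 3; r_3 = 1; h_3 = 2; cx_4 = 1; cy_4 = 5; cz_4 = 1; r_4 = 1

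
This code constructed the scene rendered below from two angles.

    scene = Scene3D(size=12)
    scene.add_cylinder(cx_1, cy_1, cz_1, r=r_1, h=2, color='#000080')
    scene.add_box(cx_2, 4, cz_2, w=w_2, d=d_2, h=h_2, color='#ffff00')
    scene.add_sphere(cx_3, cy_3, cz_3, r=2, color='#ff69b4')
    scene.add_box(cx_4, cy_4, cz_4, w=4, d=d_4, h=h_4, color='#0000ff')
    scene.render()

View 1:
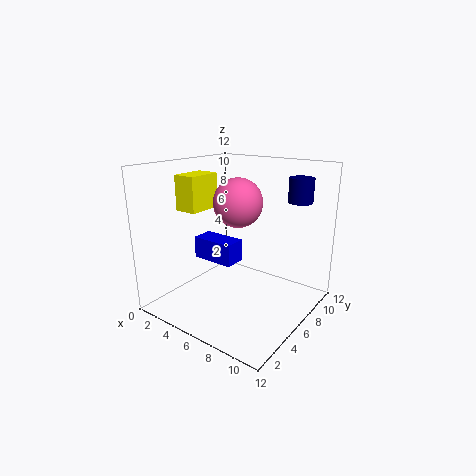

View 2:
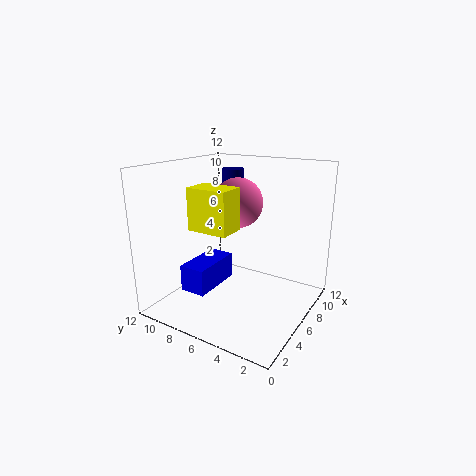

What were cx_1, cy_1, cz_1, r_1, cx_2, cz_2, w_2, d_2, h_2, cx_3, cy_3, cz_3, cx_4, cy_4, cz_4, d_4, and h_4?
cx_1 = 10
cy_1 = 9
cz_1 = 9
r_1 = 1
cx_2 = 1
cz_2 = 8
w_2 = 2
d_2 = 3
h_2 = 3
cx_3 = 6
cy_3 = 6
cz_3 = 9
cx_4 = 1
cy_4 = 6
cz_4 = 3
d_4 = 2
h_4 = 2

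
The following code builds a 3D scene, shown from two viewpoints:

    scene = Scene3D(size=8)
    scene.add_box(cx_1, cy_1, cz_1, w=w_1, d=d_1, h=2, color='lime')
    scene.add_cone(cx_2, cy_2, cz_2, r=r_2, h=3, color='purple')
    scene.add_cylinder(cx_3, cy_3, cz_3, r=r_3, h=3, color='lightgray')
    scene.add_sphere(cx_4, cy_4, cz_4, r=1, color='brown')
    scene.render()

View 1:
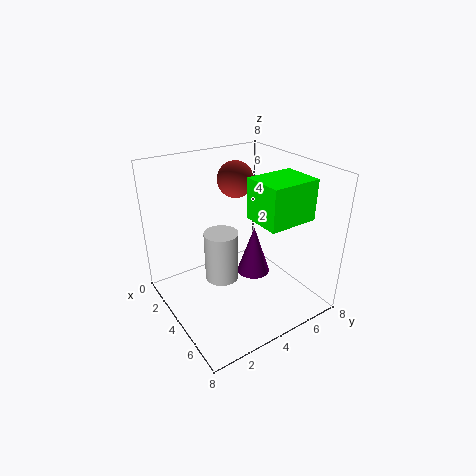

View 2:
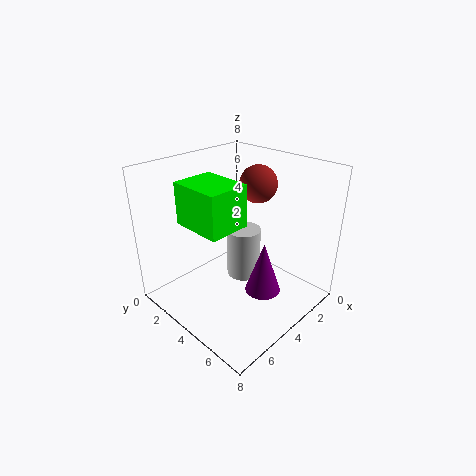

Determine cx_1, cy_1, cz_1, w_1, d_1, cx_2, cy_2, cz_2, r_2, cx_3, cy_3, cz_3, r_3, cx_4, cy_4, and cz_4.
cx_1 = 5.5
cy_1 = 3.5
cz_1 = 6
w_1 = 2
d_1 = 2.5
cx_2 = 3.5
cy_2 = 5.5
cz_2 = 1
r_2 = 1
cx_3 = 3
cy_3 = 3.5
cz_3 = 1
r_3 = 1
cx_4 = 3
cy_4 = 4.5
cz_4 = 7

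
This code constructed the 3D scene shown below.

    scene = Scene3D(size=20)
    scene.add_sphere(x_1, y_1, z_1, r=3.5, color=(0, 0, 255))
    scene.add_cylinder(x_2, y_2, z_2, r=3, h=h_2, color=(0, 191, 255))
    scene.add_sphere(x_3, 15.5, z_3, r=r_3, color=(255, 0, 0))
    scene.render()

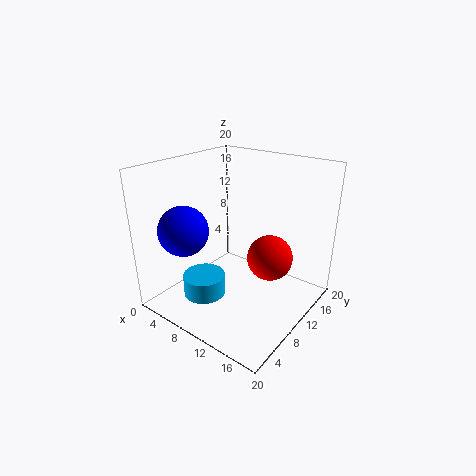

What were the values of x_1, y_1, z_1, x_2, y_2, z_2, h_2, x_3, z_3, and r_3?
x_1 = 4
y_1 = 5.5
z_1 = 11
x_2 = 6.5
y_2 = 6.5
z_2 = 1.5
h_2 = 3
x_3 = 12
z_3 = 5
r_3 = 3.5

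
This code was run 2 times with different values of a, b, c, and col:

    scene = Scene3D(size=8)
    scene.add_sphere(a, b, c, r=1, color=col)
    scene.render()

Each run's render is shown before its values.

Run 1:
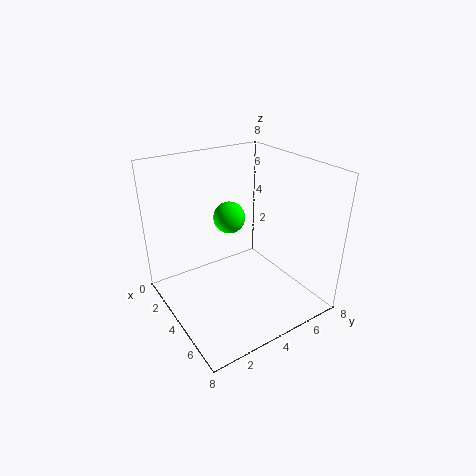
a = 1.5, b = 5, c = 4, col = 'lime'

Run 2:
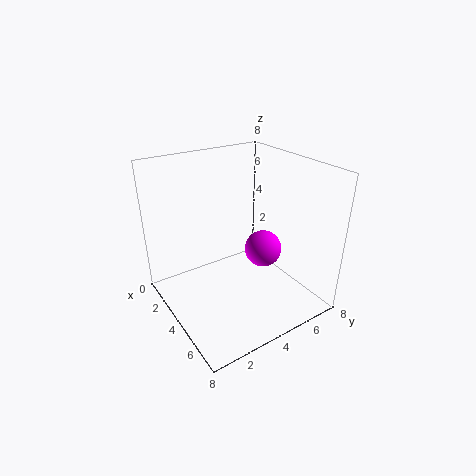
a = 5, b = 5, c = 3.5, col = 'magenta'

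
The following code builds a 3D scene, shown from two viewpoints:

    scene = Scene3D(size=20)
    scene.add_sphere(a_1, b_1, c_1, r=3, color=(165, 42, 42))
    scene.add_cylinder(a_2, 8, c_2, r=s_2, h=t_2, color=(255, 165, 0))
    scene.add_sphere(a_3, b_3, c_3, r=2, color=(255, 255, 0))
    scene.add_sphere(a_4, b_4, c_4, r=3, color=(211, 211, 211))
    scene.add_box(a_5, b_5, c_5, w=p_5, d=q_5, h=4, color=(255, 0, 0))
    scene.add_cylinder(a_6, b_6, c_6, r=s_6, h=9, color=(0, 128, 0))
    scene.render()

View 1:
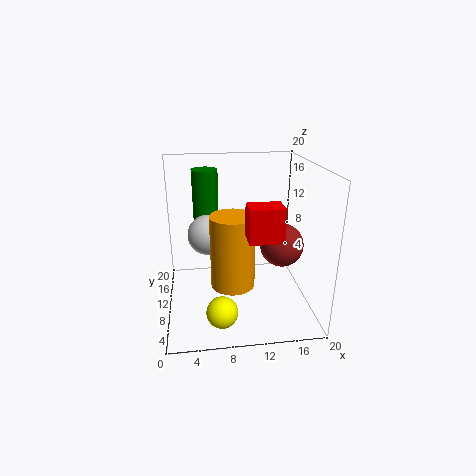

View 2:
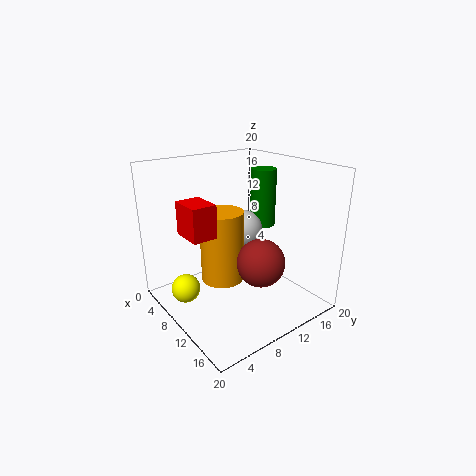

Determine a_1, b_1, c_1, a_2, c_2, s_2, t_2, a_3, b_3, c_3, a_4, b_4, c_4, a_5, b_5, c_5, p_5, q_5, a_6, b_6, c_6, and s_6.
a_1 = 16, b_1 = 9, c_1 = 9, a_2 = 9, c_2 = 4, s_2 = 3, t_2 = 10, a_3 = 7, b_3 = 3, c_3 = 3, a_4 = 6, b_4 = 14, c_4 = 9, a_5 = 10, b_5 = 1, c_5 = 13, p_5 = 4, q_5 = 3, a_6 = 6, b_6 = 18, c_6 = 9, s_6 = 2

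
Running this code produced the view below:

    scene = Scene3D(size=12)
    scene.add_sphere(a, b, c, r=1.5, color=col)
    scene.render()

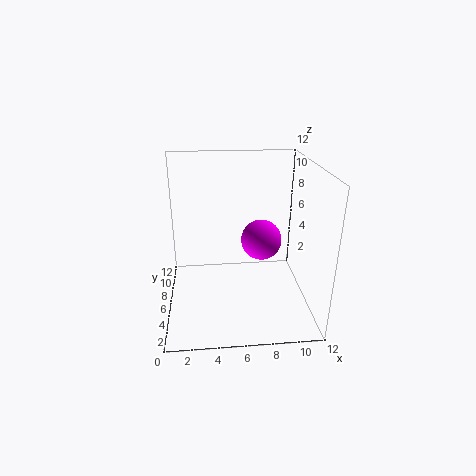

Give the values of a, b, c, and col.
a = 7.5; b = 3.5; c = 7; col = 'magenta'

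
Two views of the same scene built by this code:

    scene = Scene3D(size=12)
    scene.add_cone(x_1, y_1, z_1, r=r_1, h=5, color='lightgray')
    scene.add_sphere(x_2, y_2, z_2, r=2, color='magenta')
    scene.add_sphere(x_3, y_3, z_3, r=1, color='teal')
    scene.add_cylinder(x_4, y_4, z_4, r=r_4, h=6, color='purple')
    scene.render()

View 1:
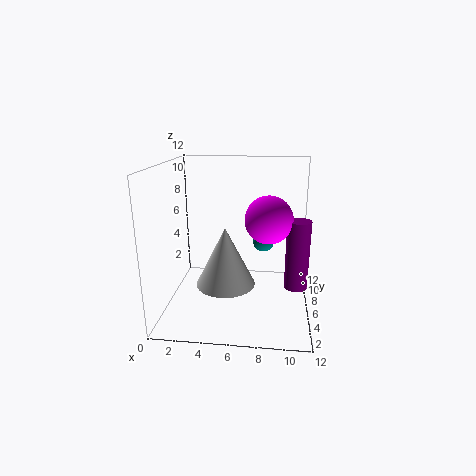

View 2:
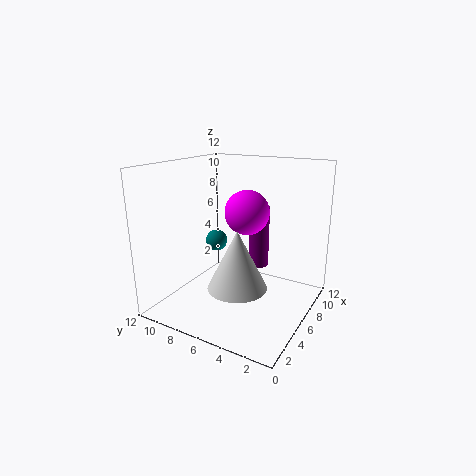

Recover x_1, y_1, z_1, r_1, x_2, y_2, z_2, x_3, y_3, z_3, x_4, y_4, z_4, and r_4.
x_1 = 5; y_1 = 5.5; z_1 = 2; r_1 = 2.5; x_2 = 8.5; y_2 = 6.5; z_2 = 7.5; x_3 = 8; y_3 = 9.5; z_3 = 4.5; x_4 = 11; y_4 = 6.5; z_4 = 1.5; r_4 = 1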